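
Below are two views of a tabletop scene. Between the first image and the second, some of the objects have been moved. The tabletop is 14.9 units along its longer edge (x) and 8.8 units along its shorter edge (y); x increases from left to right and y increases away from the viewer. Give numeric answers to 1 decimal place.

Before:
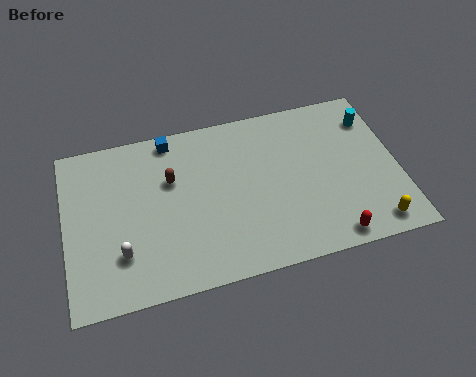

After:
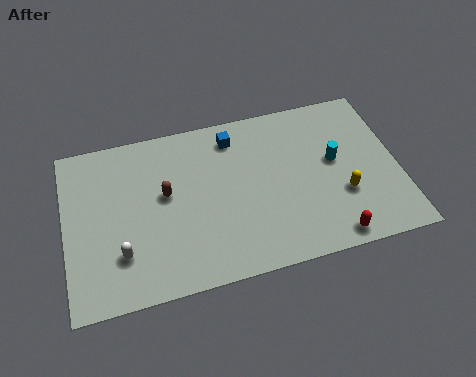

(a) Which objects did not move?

the white capsule and the red capsule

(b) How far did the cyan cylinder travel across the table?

2.7

From (14.0, 6.8) to (12.1, 4.9), the cyan cylinder covered √(1.9² + 1.9²) ≈ 2.7 units.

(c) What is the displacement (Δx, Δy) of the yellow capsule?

(-1.2, 1.9)

The yellow capsule started near (13.5, 1.1) and ended near (12.3, 3.0).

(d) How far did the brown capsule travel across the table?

0.8

From (4.8, 5.7) to (4.5, 5.0), the brown capsule covered √(0.3² + 0.7²) ≈ 0.8 units.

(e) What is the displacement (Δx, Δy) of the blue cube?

(2.8, -0.6)

The blue cube started near (4.9, 7.9) and ended near (7.7, 7.3).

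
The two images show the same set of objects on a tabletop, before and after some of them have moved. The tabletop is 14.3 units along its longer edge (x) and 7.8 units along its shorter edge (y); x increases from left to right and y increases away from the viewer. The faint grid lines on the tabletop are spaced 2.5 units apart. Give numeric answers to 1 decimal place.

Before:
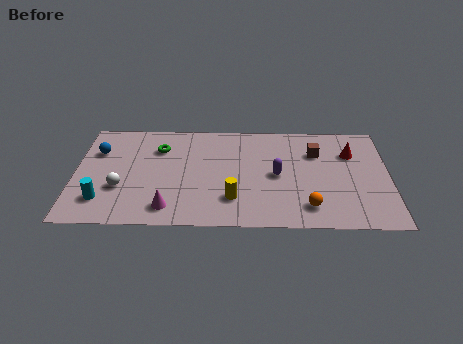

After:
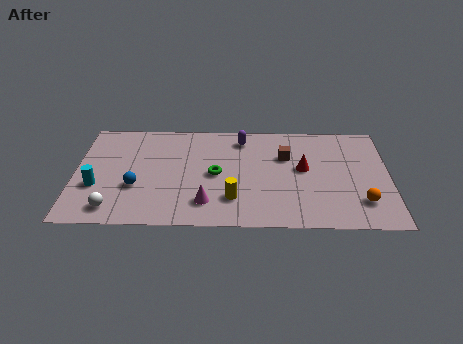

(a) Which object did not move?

the yellow cylinder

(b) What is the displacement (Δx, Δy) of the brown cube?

(-1.4, -0.3)

The brown cube started near (11.0, 5.5) and ended near (9.6, 5.2).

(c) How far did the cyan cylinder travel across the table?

1.0

The cyan cylinder moved from about (1.3, 1.8) to (1.0, 2.8), a distance of √(0.3² + 1.0²) ≈ 1.0.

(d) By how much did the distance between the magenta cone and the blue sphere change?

-1.9

Before: roughly 5.3 units apart; after: 3.4. That's 1.9 units closer together.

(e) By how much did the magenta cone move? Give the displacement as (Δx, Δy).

(1.7, 0.4)

The magenta cone started near (4.3, 1.3) and ended near (6.0, 1.7).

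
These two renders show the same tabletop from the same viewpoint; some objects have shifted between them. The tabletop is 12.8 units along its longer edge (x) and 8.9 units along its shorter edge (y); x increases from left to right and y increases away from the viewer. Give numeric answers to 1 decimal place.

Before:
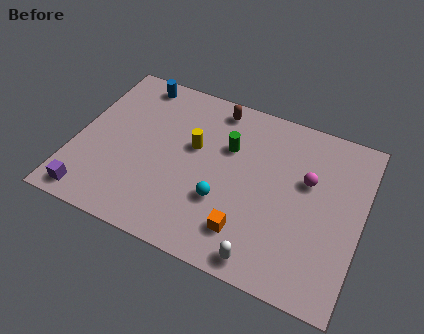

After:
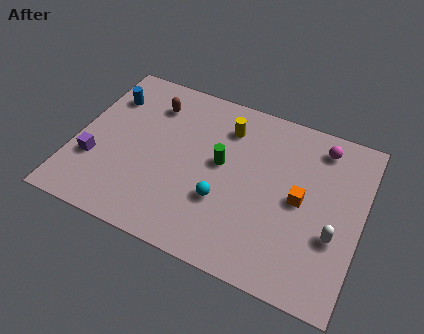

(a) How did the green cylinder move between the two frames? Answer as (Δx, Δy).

(-0.2, -1.0)

The green cylinder was at about (6.7, 5.9) and moved to about (6.5, 4.9).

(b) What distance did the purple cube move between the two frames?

1.9

The purple cube was near (1.1, 1.0) before and (1.0, 2.9) after, so it travelled √(0.1² + 1.9²) ≈ 1.9 units.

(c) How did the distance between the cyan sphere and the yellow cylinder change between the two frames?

+1.1

Before: roughly 2.8 units apart; after: 3.9. That's 1.1 units further apart.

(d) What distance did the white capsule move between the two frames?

3.6

The white capsule was near (8.9, 0.9) before and (11.7, 3.2) after, so it travelled √(2.8² + 2.3²) ≈ 3.6 units.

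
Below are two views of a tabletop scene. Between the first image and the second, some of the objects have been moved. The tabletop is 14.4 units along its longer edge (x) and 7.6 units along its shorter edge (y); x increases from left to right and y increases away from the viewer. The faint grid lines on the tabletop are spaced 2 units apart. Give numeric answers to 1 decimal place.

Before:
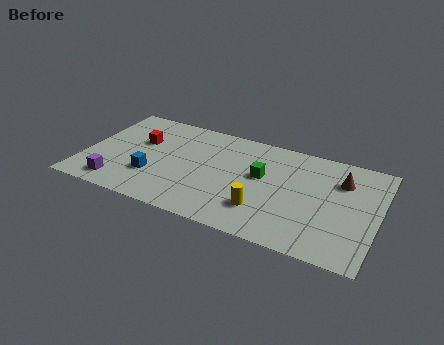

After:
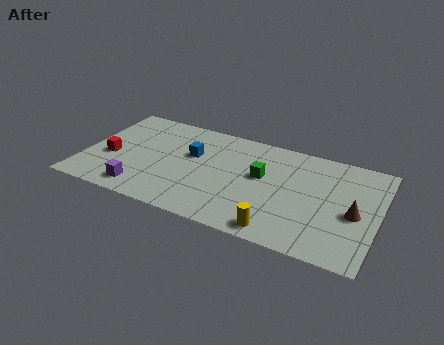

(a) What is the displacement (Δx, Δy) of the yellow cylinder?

(0.9, -1.1)

The yellow cylinder started near (9.0, 2.0) and ended near (9.9, 0.9).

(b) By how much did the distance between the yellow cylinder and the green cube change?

+1.3

Before: roughly 2.4 units apart; after: 3.7. That's 1.3 units further apart.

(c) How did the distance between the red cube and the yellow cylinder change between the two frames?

+1.9

They were about 7.0 units apart before and 8.9 after — 1.9 units further apart.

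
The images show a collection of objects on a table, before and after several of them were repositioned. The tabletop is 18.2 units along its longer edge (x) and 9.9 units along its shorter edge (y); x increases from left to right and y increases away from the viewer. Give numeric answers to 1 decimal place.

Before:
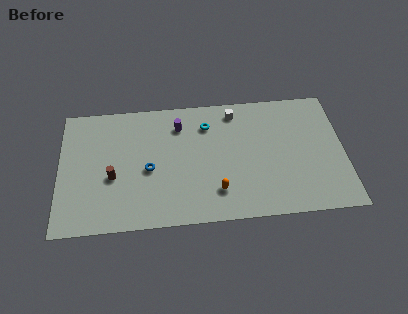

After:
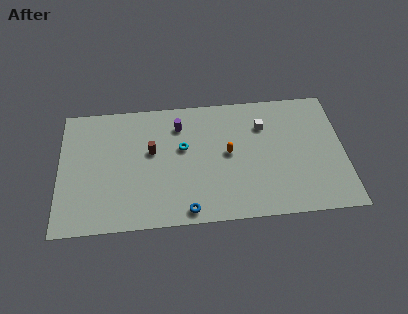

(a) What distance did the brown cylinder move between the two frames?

3.1

From (3.4, 4.0) to (5.9, 5.8), the brown cylinder covered √(2.5² + 1.8²) ≈ 3.1 units.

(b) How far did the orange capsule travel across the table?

3.0

The orange capsule moved from about (10.0, 2.3) to (10.8, 5.2), a distance of √(0.8² + 2.9²) ≈ 3.0.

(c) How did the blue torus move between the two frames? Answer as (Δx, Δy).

(2.4, -3.4)

The blue torus was at about (5.7, 4.4) and moved to about (8.1, 1.0).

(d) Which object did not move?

the purple cylinder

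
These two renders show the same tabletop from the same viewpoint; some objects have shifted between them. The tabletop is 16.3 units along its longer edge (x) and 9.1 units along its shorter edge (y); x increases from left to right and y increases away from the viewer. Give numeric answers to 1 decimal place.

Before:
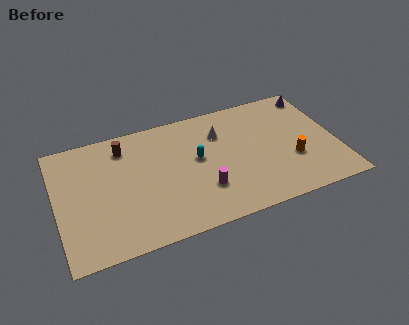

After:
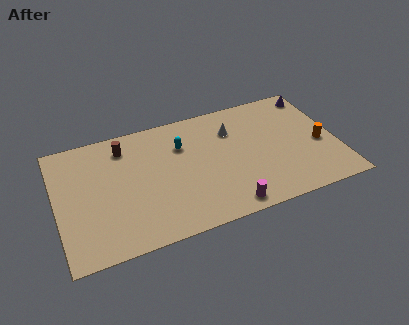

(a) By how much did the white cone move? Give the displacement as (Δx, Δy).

(0.7, 0.0)

The white cone started near (9.7, 6.6) and ended near (10.4, 6.6).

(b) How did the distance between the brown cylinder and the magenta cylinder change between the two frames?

+2.1

They were about 6.3 units apart before and 8.4 after — 2.1 units further apart.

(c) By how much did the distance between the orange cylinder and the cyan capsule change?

+2.6

The distance was about 5.7 in the first image and 8.3 in the second, so they moved 2.6 units further apart.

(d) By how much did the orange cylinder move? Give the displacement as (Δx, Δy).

(1.7, 0.7)

The orange cylinder started near (13.6, 3.2) and ended near (15.3, 3.9).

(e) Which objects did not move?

the brown cylinder and the purple cone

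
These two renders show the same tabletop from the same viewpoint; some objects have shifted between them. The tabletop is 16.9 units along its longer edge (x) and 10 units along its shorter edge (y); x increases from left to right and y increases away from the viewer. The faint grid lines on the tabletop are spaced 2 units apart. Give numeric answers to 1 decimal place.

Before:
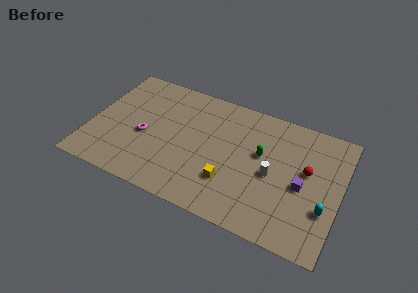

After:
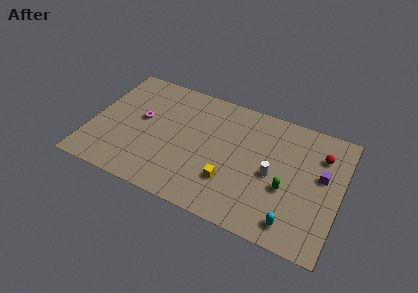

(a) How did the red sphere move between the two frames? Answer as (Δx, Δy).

(0.8, 1.6)

The red sphere was at about (14.6, 5.8) and moved to about (15.4, 7.4).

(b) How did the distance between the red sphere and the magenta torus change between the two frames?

+1.2

The distance was about 11.0 in the first image and 12.2 in the second, so they moved 1.2 units further apart.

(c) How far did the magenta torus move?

1.4

From (3.7, 4.3) to (3.3, 5.6), the magenta torus covered √(0.4² + 1.3²) ≈ 1.4 units.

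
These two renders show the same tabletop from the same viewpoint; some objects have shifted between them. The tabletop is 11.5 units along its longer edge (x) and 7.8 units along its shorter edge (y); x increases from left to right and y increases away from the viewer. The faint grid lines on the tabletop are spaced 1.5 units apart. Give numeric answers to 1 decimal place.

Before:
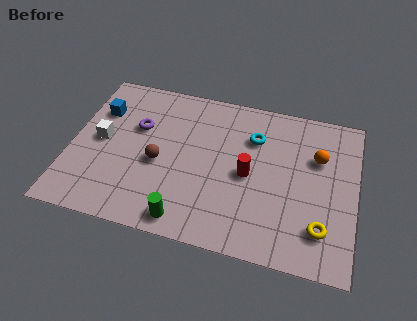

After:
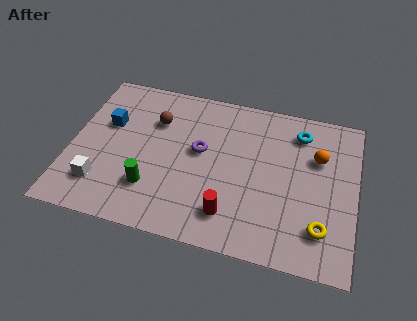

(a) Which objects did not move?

the orange sphere and the yellow torus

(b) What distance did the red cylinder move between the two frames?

2.2

The red cylinder moved from about (7.2, 3.7) to (6.6, 1.6), a distance of √(0.6² + 2.1²) ≈ 2.2.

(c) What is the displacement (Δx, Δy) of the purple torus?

(2.6, -0.6)

The purple torus was at about (2.6, 5.0) and moved to about (5.2, 4.4).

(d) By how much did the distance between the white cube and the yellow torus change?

-0.5

The distance was about 9.3 in the first image and 8.8 in the second, so they moved 0.5 units closer together.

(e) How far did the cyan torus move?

1.9

The cyan torus was near (7.3, 5.6) before and (9.1, 6.3) after, so it travelled √(1.8² + 0.7²) ≈ 1.9 units.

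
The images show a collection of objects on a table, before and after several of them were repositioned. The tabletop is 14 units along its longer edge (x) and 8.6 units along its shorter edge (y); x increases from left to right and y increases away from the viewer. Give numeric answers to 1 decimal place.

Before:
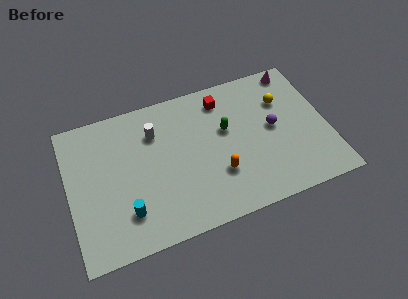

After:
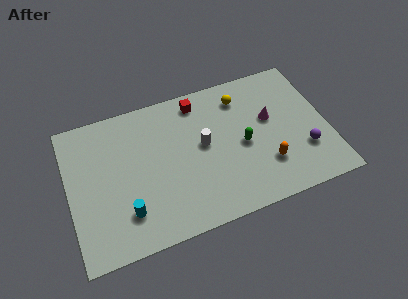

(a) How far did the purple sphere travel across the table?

2.4

From (11.1, 4.5) to (12.6, 2.6), the purple sphere covered √(1.5² + 1.9²) ≈ 2.4 units.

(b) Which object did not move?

the cyan cylinder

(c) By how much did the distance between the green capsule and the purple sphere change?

+0.9

They were about 2.6 units apart before and 3.5 after — 0.9 units further apart.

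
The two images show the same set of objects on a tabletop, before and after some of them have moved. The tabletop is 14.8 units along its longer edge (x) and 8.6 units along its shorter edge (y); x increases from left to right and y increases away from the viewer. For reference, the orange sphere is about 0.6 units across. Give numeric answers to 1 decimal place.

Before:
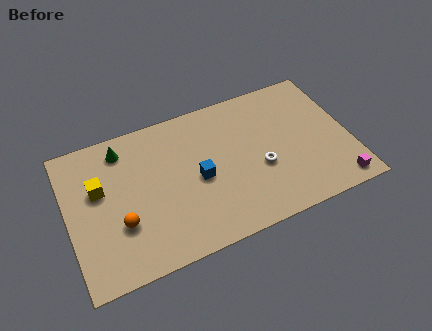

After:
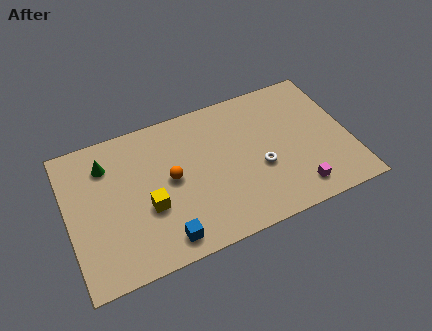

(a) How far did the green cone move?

1.1

From (3.1, 7.2) to (2.2, 6.6), the green cone covered √(0.9² + 0.6²) ≈ 1.1 units.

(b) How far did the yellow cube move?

3.1

From (1.7, 5.3) to (4.1, 3.3), the yellow cube covered √(2.4² + 2.0²) ≈ 3.1 units.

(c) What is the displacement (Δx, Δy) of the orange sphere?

(2.8, 1.6)

The orange sphere started near (2.6, 2.9) and ended near (5.4, 4.5).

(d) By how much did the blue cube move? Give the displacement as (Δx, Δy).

(-2.1, -2.8)

The blue cube was at about (6.8, 4.0) and moved to about (4.7, 1.2).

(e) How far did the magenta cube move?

2.1

The magenta cube moved from about (13.8, 1.0) to (11.7, 1.4), a distance of √(2.1² + 0.4²) ≈ 2.1.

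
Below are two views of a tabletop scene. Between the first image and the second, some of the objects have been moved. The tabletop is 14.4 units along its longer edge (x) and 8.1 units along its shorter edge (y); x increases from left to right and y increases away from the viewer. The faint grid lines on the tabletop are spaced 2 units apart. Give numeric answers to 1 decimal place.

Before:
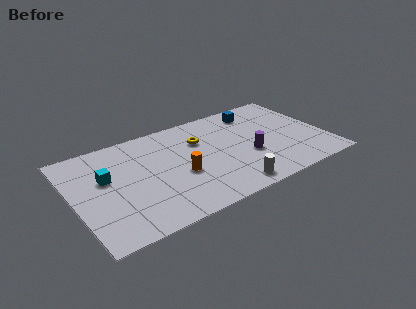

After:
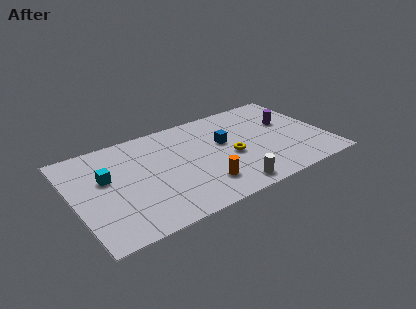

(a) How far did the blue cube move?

2.9

From (10.9, 6.7) to (8.7, 4.8), the blue cube covered √(2.2² + 1.9²) ≈ 2.9 units.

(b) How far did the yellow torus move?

2.6

From (7.4, 5.6) to (8.9, 3.5), the yellow torus covered √(1.5² + 2.1²) ≈ 2.6 units.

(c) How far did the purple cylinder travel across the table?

3.2

The purple cylinder was near (9.9, 3.1) before and (12.5, 5.0) after, so it travelled √(2.6² + 1.9²) ≈ 3.2 units.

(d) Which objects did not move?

the white cylinder and the cyan cube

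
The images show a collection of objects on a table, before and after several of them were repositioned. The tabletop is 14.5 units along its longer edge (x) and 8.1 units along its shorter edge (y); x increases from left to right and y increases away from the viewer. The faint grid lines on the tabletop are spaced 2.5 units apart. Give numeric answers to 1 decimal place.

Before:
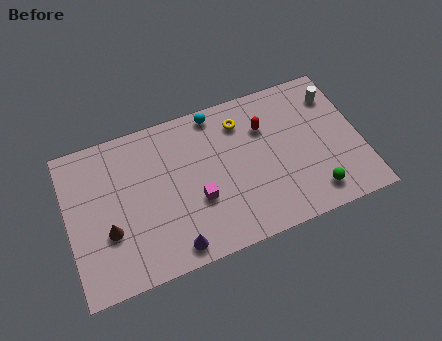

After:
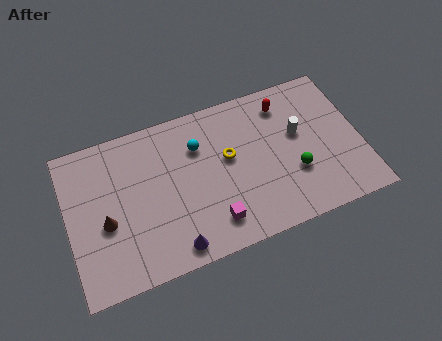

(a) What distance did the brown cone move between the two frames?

0.5

The brown cone was near (1.9, 2.9) before and (1.8, 3.4) after, so it travelled √(0.1² + 0.5²) ≈ 0.5 units.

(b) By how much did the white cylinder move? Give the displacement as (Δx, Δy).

(-2.0, -1.5)

The white cylinder started near (13.5, 6.3) and ended near (11.5, 4.8).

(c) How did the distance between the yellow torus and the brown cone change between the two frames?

-1.4

Before: roughly 7.7 units apart; after: 6.3. That's 1.4 units closer together.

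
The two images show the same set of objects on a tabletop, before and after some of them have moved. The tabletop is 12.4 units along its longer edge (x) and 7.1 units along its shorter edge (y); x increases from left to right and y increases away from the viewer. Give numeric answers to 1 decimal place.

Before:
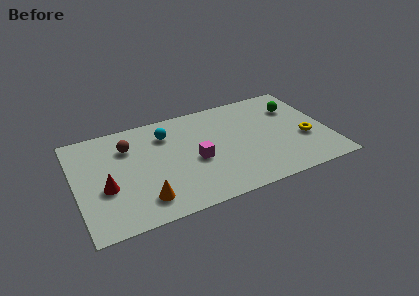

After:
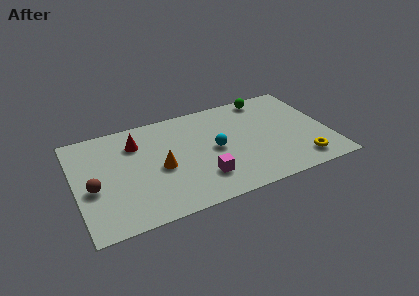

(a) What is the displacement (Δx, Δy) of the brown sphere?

(-1.9, -2.2)

The brown sphere was at about (2.7, 5.2) and moved to about (0.8, 3.0).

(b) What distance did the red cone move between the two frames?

3.0

From (1.4, 2.8) to (3.1, 5.3), the red cone covered √(1.7² + 2.5²) ≈ 3.0 units.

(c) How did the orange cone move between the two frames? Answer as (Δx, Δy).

(1.0, 1.8)

The orange cone was at about (3.1, 1.4) and moved to about (4.1, 3.2).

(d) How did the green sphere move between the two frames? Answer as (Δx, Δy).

(-1.3, 1.2)

The green sphere started near (11.0, 5.1) and ended near (9.7, 6.3).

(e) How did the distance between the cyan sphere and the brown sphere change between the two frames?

+4.1

The distance was about 1.9 in the first image and 6.0 in the second, so they moved 4.1 units further apart.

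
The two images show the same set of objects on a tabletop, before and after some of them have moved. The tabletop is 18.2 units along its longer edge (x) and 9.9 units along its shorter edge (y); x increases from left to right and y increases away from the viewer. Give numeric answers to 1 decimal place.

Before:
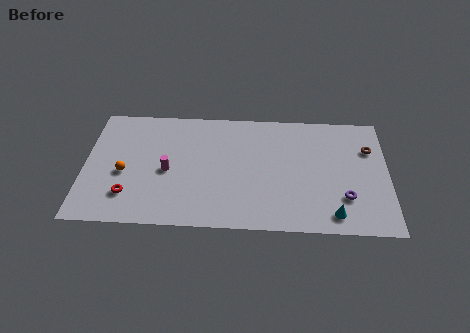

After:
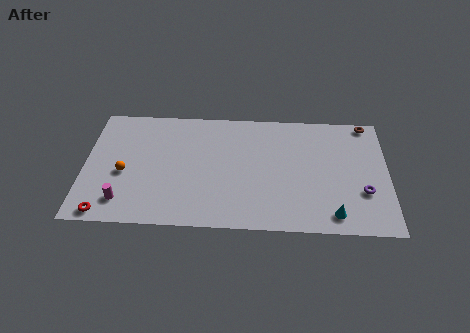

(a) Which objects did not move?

the cyan cone and the orange sphere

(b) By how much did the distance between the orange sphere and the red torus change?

+1.6

Before: roughly 1.8 units apart; after: 3.4. That's 1.6 units further apart.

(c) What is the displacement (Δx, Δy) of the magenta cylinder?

(-2.6, -2.6)

The magenta cylinder started near (5.0, 4.5) and ended near (2.4, 1.9).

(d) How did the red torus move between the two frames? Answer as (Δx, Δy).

(-1.3, -1.5)

The red torus was at about (2.7, 2.4) and moved to about (1.4, 0.9).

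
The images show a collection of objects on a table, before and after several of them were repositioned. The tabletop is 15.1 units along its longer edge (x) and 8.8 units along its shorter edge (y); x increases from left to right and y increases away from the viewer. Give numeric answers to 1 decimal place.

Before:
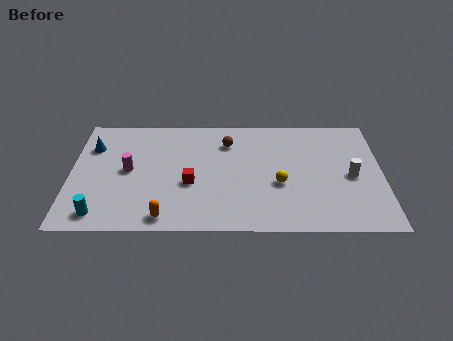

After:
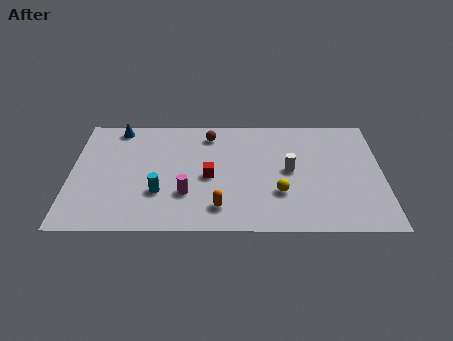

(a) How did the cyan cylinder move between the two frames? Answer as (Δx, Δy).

(2.8, 1.6)

The cyan cylinder started near (1.5, 1.2) and ended near (4.3, 2.8).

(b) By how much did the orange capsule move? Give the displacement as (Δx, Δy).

(2.6, 0.7)

From the two frames, the orange capsule sits at roughly (4.6, 1.0) before and (7.2, 1.7) after.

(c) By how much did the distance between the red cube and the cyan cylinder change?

-2.2

Before: roughly 4.9 units apart; after: 2.7. That's 2.2 units closer together.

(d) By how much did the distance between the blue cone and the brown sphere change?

-2.1

They were about 6.6 units apart before and 4.5 after — 2.1 units closer together.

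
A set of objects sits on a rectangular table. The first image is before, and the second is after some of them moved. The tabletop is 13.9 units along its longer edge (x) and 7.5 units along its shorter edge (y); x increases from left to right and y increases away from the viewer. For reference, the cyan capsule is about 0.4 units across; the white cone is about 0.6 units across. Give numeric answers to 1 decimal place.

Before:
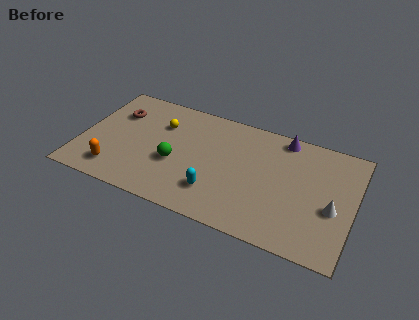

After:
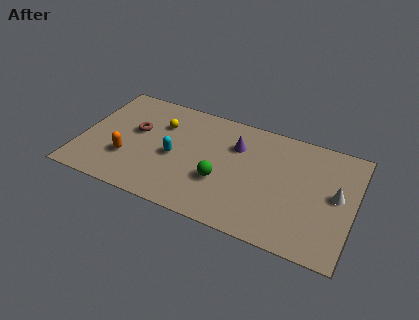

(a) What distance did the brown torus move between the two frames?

1.4

From (1.6, 5.3) to (2.7, 4.4), the brown torus covered √(1.1² + 0.9²) ≈ 1.4 units.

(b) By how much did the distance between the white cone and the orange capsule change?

-0.4

They were about 11.0 units apart before and 10.6 after — 0.4 units closer together.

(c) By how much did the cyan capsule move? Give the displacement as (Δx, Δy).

(-2.3, 1.5)

The cyan capsule started near (7.1, 1.9) and ended near (4.8, 3.4).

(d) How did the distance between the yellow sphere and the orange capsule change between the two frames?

-1.1

The distance was about 4.3 in the first image and 3.2 in the second, so they moved 1.1 units closer together.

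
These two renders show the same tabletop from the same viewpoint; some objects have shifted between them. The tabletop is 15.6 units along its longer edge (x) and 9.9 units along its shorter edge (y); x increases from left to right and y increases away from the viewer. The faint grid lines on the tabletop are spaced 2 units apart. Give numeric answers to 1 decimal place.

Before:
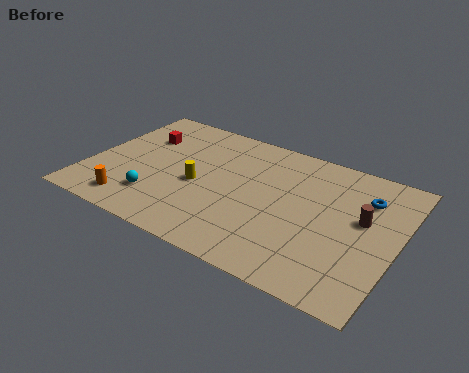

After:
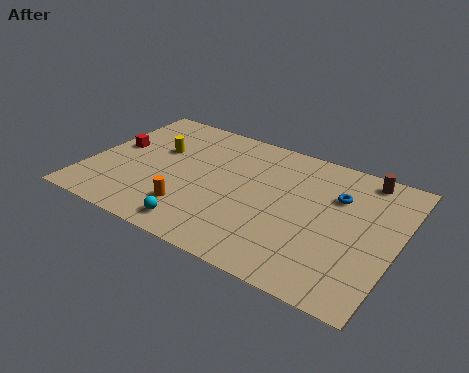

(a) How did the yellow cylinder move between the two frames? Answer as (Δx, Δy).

(-2.4, 1.8)

The yellow cylinder was at about (5.6, 4.4) and moved to about (3.2, 6.2).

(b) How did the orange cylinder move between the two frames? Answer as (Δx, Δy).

(2.9, 0.9)

The orange cylinder was at about (2.7, 1.5) and moved to about (5.6, 2.4).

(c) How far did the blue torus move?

1.4

The blue torus was near (13.7, 7.3) before and (12.4, 6.8) after, so it travelled √(1.3² + 0.5²) ≈ 1.4 units.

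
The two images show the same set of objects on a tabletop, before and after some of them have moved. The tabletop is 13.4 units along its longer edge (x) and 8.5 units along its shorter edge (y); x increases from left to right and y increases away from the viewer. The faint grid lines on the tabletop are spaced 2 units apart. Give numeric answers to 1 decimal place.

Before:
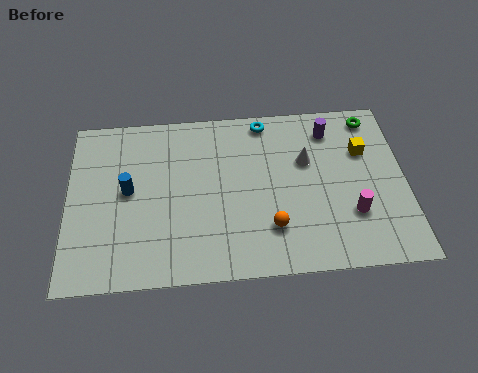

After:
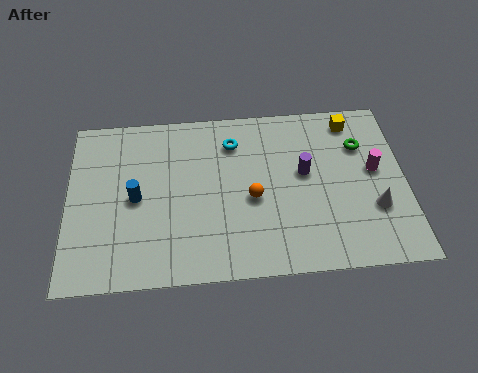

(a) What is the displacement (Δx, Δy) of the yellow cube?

(-0.4, 1.6)

The yellow cube was at about (11.8, 5.7) and moved to about (11.4, 7.3).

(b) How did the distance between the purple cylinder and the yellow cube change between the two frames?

+1.4

The distance was about 1.8 in the first image and 3.2 in the second, so they moved 1.4 units further apart.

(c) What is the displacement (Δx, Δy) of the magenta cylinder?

(1.0, 2.1)

From the two frames, the magenta cylinder sits at roughly (11.2, 2.6) before and (12.2, 4.7) after.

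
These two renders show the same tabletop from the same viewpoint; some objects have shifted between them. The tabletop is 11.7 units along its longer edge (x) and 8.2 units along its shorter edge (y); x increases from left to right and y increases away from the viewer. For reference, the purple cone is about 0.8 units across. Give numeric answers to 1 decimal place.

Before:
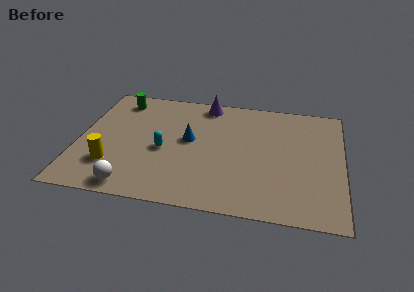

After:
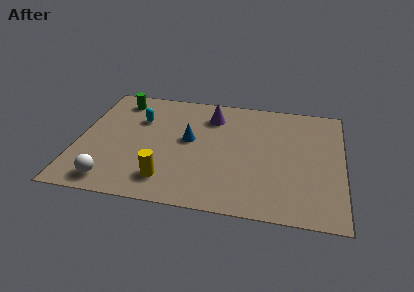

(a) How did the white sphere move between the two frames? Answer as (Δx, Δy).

(-0.9, 0.2)

From the two frames, the white sphere sits at roughly (2.6, 0.9) before and (1.7, 1.1) after.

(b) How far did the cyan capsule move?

2.3

From (3.8, 3.6) to (2.6, 5.6), the cyan capsule covered √(1.2² + 2.0²) ≈ 2.3 units.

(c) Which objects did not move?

the blue cone and the green cylinder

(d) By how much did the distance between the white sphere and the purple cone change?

-0.3

Before: roughly 7.0 units apart; after: 6.7. That's 0.3 units closer together.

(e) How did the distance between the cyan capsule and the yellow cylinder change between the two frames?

+1.7

Before: roughly 2.6 units apart; after: 4.3. That's 1.7 units further apart.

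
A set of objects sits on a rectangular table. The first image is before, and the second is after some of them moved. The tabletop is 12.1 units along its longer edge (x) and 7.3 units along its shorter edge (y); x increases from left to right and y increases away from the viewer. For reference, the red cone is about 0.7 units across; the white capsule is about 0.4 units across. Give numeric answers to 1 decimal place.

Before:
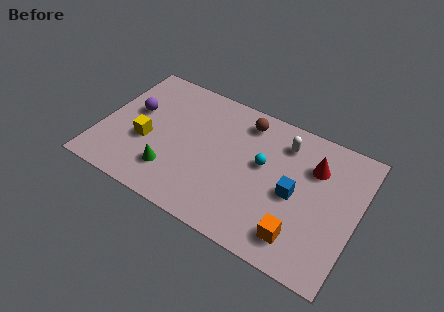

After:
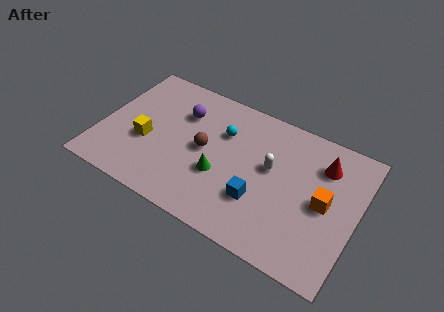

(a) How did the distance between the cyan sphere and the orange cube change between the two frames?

+1.7

They were about 3.5 units apart before and 5.2 after — 1.7 units further apart.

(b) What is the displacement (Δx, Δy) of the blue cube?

(-1.5, -1.1)

The blue cube started near (9.2, 3.4) and ended near (7.7, 2.3).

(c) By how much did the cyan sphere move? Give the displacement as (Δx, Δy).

(-2.0, 0.8)

The cyan sphere was at about (7.6, 4.2) and moved to about (5.6, 5.0).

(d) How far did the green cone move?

2.4

The green cone was near (3.6, 1.8) before and (5.8, 2.7) after, so it travelled √(2.2² + 0.9²) ≈ 2.4 units.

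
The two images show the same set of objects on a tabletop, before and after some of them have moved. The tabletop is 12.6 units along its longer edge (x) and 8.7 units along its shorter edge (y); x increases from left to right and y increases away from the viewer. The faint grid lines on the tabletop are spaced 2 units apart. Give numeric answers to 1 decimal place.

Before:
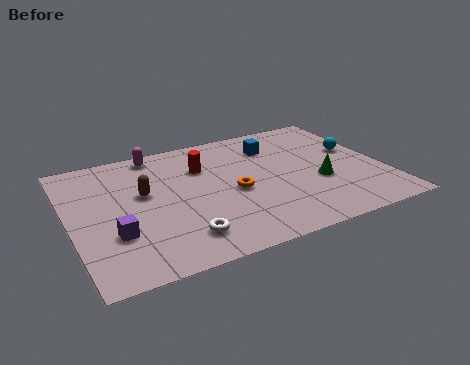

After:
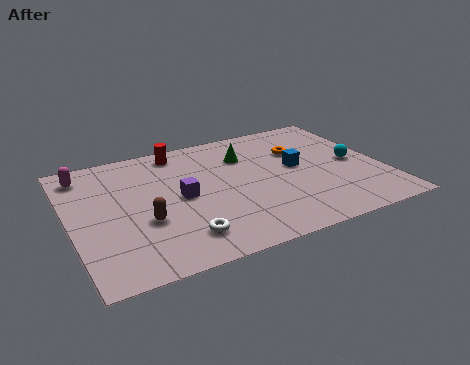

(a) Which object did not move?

the white torus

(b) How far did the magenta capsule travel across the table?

3.0

From (3.8, 7.8) to (0.8, 7.3), the magenta capsule covered √(3.0² + 0.5²) ≈ 3.0 units.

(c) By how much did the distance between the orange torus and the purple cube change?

+0.3

The distance was about 5.0 in the first image and 5.3 in the second, so they moved 0.3 units further apart.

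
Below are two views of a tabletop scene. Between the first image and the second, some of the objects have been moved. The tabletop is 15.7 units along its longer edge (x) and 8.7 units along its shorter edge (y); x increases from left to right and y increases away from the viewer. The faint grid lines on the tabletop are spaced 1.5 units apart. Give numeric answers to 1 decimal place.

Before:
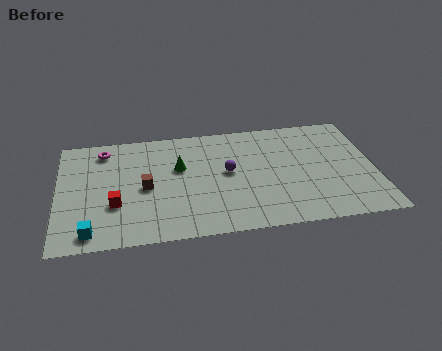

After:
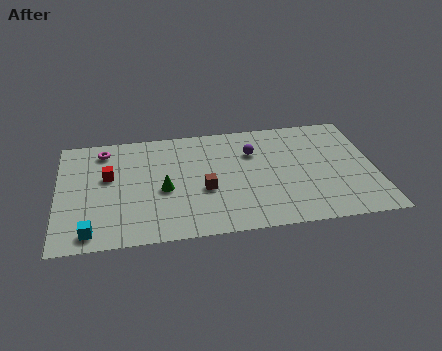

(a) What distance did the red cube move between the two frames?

2.2

From (2.8, 3.0) to (2.5, 5.2), the red cube covered √(0.3² + 2.2²) ≈ 2.2 units.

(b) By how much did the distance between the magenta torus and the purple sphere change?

+0.9

Before: roughly 6.6 units apart; after: 7.5. That's 0.9 units further apart.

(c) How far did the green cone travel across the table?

1.8

The green cone moved from about (6.0, 5.4) to (5.2, 3.8), a distance of √(0.8² + 1.6²) ≈ 1.8.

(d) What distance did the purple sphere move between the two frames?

1.9

The purple sphere was near (8.4, 4.7) before and (9.7, 6.1) after, so it travelled √(1.3² + 1.4²) ≈ 1.9 units.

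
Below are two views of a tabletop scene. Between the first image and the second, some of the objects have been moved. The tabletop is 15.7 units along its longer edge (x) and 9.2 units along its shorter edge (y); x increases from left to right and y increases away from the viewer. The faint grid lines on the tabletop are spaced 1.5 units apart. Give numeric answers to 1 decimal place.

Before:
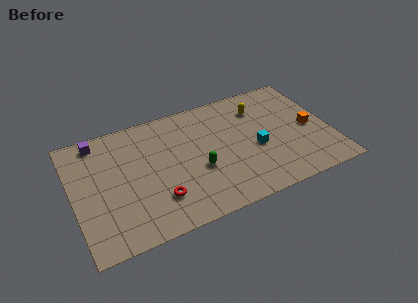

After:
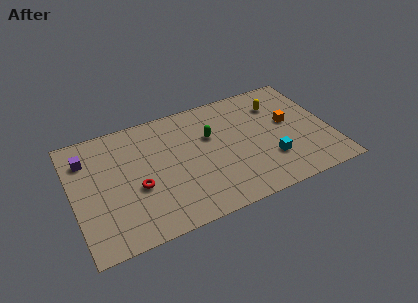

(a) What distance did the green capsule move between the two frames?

2.5

The green capsule moved from about (7.5, 3.6) to (8.5, 5.9), a distance of √(1.0² + 2.3²) ≈ 2.5.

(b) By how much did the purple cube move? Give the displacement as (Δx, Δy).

(-0.8, -1.1)

The purple cube started near (1.8, 8.1) and ended near (1.0, 7.0).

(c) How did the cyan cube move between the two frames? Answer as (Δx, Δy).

(0.7, -1.2)

From the two frames, the cyan cube sits at roughly (11.1, 3.9) before and (11.8, 2.7) after.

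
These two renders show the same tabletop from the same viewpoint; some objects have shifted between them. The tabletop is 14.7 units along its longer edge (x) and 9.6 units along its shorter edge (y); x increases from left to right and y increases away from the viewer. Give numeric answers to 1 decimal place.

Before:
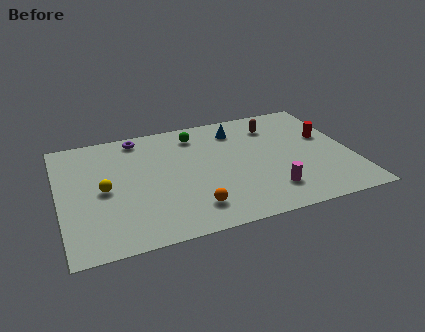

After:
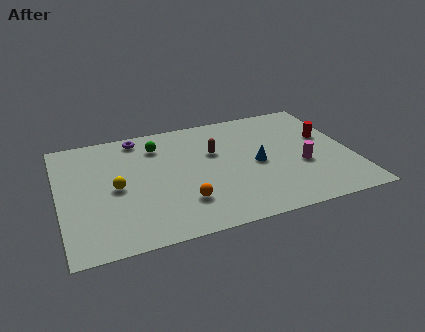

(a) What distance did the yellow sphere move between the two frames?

0.6

The yellow sphere was near (2.2, 4.6) before and (2.8, 4.6) after, so it travelled √(0.6² + 0.0²) ≈ 0.6 units.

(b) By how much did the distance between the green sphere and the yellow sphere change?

-2.2

Before: roughly 5.9 units apart; after: 3.7. That's 2.2 units closer together.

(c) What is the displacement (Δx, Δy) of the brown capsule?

(-3.2, -1.4)

The brown capsule was at about (11.1, 7.5) and moved to about (7.9, 6.1).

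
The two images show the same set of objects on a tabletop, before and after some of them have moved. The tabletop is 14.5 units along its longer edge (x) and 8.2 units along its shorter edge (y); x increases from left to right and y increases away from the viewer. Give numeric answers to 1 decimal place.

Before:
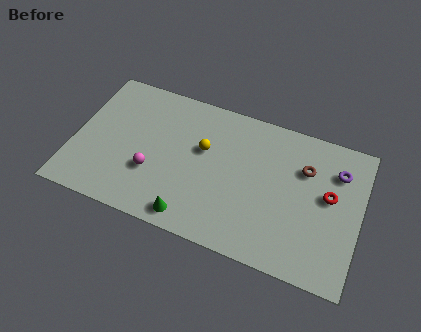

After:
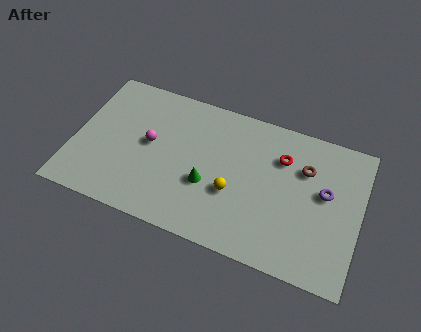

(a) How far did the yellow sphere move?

2.5

From (6.5, 5.0) to (8.2, 3.1), the yellow sphere covered √(1.7² + 1.9²) ≈ 2.5 units.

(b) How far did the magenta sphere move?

1.6

From (4.1, 2.8) to (3.8, 4.4), the magenta sphere covered √(0.3² + 1.6²) ≈ 1.6 units.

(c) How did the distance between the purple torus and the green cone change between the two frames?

-2.6

They were about 8.6 units apart before and 6.0 after — 2.6 units closer together.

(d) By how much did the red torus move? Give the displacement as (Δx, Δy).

(-2.5, 1.3)

From the two frames, the red torus sits at roughly (12.9, 4.6) before and (10.4, 5.9) after.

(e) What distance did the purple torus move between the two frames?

1.5

From (13.2, 6.1) to (12.7, 4.7), the purple torus covered √(0.5² + 1.4²) ≈ 1.5 units.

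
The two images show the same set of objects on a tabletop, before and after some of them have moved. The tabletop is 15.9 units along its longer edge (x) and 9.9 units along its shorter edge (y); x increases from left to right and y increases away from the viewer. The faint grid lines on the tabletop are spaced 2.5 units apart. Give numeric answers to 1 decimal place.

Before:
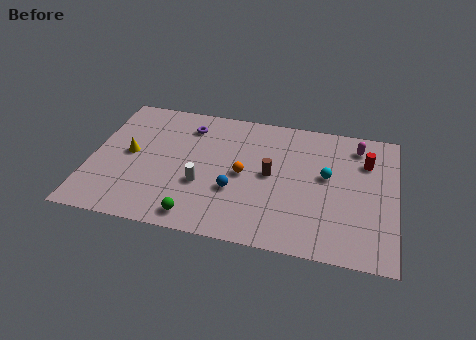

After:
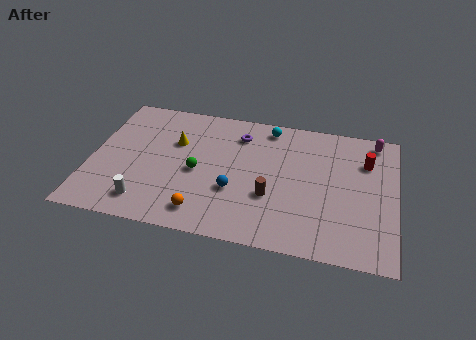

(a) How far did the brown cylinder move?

1.6

From (9.4, 5.1) to (9.5, 3.5), the brown cylinder covered √(0.1² + 1.6²) ≈ 1.6 units.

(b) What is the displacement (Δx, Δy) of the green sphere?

(-0.2, 3.3)

From the two frames, the green sphere sits at roughly (5.8, 1.2) before and (5.6, 4.5) after.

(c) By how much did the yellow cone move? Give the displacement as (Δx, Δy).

(2.3, 1.4)

The yellow cone was at about (2.0, 5.1) and moved to about (4.3, 6.5).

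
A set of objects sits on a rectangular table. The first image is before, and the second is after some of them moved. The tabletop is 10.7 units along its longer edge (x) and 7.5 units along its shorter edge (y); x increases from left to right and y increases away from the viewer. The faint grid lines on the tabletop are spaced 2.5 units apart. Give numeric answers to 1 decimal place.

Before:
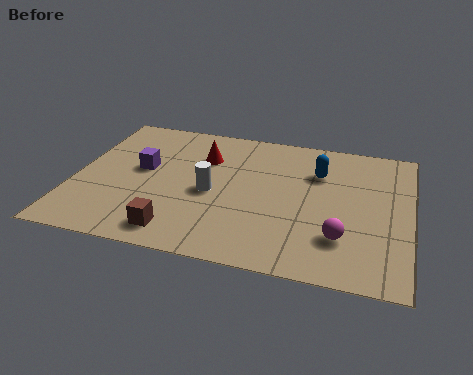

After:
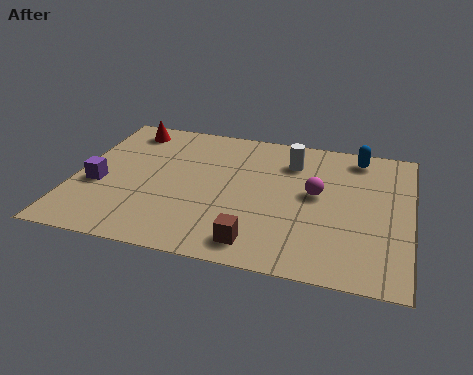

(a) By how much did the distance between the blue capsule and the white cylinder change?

-1.6

They were about 3.8 units apart before and 2.2 after — 1.6 units closer together.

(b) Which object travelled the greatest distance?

the white cylinder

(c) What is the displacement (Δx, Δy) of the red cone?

(-2.6, 1.1)

The red cone was at about (4.0, 5.3) and moved to about (1.4, 6.4).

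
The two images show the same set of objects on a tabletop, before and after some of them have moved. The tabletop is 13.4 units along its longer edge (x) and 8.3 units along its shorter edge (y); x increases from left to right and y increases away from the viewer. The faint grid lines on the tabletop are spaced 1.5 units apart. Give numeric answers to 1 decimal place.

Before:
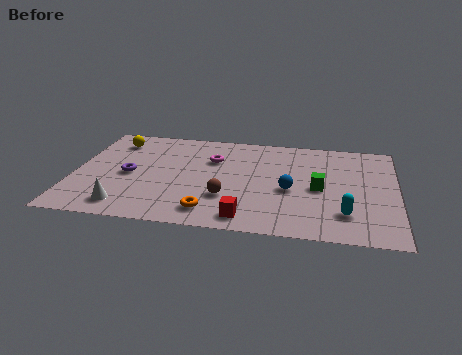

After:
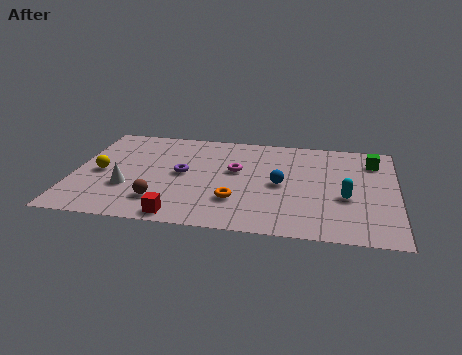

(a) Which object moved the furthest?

the green cube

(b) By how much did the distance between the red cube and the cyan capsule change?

+3.1

They were about 4.1 units apart before and 7.2 after — 3.1 units further apart.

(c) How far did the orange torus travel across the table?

1.4

The orange torus was near (5.8, 1.4) before and (6.8, 2.4) after, so it travelled √(1.0² + 1.0²) ≈ 1.4 units.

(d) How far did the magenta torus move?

1.3

The magenta torus was near (5.7, 5.7) before and (6.7, 4.9) after, so it travelled √(1.0² + 0.8²) ≈ 1.3 units.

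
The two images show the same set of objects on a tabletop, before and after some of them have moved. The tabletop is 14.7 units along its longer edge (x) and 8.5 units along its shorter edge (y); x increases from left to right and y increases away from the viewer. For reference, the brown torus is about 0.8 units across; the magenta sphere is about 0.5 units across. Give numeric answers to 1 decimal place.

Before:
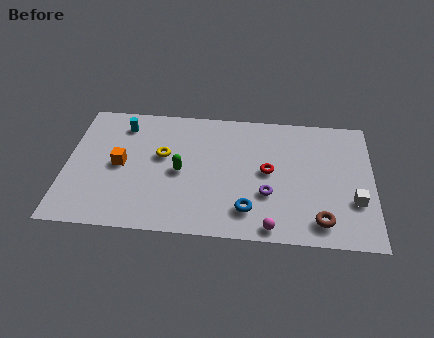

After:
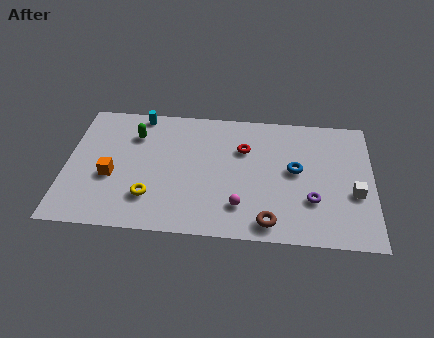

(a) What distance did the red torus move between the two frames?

1.8

The red torus was near (9.7, 4.4) before and (8.5, 5.8) after, so it travelled √(1.2² + 1.4²) ≈ 1.8 units.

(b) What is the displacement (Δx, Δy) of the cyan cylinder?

(0.8, 0.8)

The cyan cylinder started near (2.6, 6.9) and ended near (3.4, 7.7).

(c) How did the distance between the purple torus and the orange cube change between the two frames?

+2.4

The distance was about 7.2 in the first image and 9.6 in the second, so they moved 2.4 units further apart.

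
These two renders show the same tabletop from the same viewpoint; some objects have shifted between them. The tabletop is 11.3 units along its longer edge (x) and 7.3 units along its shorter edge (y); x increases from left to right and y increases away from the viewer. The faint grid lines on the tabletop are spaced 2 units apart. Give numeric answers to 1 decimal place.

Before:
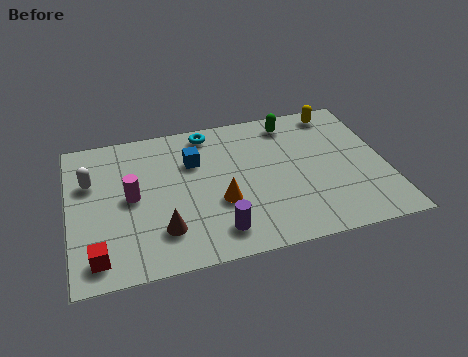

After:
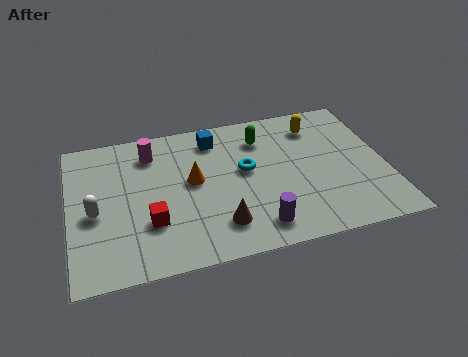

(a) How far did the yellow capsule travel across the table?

1.0

The yellow capsule moved from about (9.8, 6.4) to (9.0, 5.8), a distance of √(0.8² + 0.6²) ≈ 1.0.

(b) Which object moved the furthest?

the cyan torus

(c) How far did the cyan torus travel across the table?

2.6

The cyan torus moved from about (5.1, 6.4) to (6.3, 4.1), a distance of √(1.2² + 2.3²) ≈ 2.6.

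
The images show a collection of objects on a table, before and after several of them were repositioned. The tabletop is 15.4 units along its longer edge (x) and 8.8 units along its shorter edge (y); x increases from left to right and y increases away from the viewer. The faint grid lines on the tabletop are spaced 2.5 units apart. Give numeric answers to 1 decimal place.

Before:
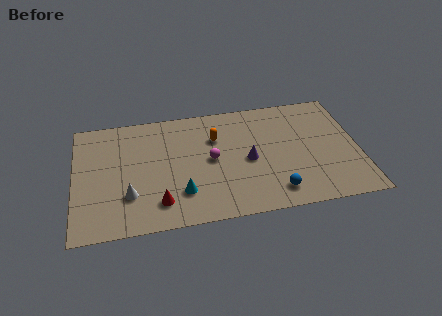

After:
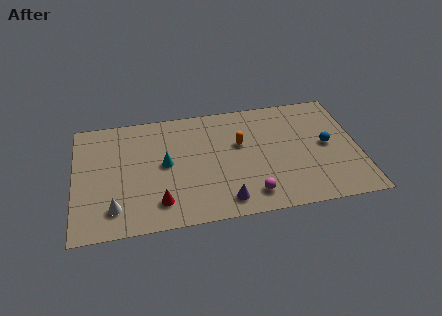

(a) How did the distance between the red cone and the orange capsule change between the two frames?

+0.4

They were about 5.4 units apart before and 5.8 after — 0.4 units further apart.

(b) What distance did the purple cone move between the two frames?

3.1

The purple cone moved from about (9.4, 4.1) to (8.0, 1.3), a distance of √(1.4² + 2.8²) ≈ 3.1.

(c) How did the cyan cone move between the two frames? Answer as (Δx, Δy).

(-0.8, 2.3)

From the two frames, the cyan cone sits at roughly (5.7, 2.3) before and (4.9, 4.6) after.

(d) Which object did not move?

the red cone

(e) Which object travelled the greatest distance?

the blue sphere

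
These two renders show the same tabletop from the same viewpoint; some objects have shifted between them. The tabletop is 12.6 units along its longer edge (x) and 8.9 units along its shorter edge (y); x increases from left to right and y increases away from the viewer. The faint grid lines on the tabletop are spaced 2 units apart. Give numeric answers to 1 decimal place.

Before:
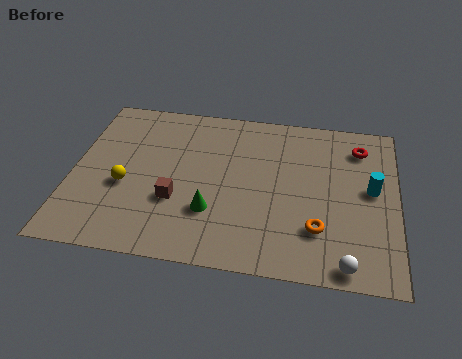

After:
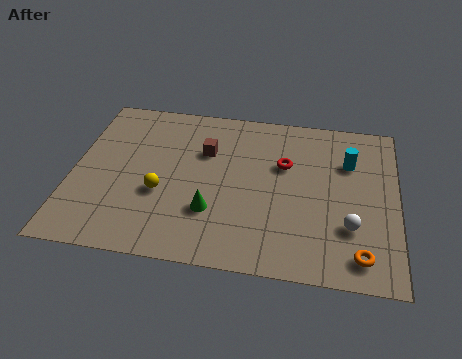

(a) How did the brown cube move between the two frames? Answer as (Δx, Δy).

(1.0, 2.9)

The brown cube started near (4.1, 3.1) and ended near (5.1, 6.0).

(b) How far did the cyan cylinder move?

1.7

The cyan cylinder was near (11.6, 4.8) before and (10.7, 6.2) after, so it travelled √(0.9² + 1.4²) ≈ 1.7 units.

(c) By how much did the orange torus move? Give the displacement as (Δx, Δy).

(1.6, -1.1)

The orange torus was at about (9.6, 2.4) and moved to about (11.2, 1.3).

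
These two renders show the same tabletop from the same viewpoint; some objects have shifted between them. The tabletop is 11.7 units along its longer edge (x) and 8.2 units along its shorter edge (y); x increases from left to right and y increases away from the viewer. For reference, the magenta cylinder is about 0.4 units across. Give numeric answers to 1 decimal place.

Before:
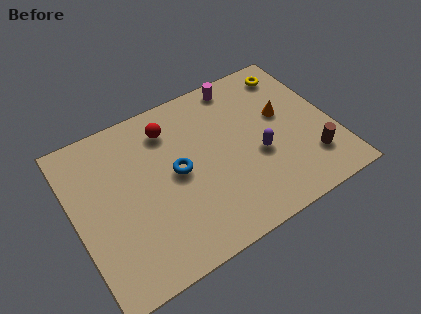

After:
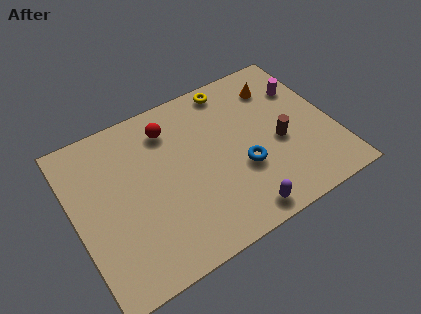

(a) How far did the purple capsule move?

2.7

From (8.2, 3.3) to (6.9, 0.9), the purple capsule covered √(1.3² + 2.4²) ≈ 2.7 units.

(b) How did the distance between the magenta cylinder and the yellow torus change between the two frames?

+1.0

Before: roughly 2.4 units apart; after: 3.4. That's 1.0 units further apart.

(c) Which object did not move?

the red sphere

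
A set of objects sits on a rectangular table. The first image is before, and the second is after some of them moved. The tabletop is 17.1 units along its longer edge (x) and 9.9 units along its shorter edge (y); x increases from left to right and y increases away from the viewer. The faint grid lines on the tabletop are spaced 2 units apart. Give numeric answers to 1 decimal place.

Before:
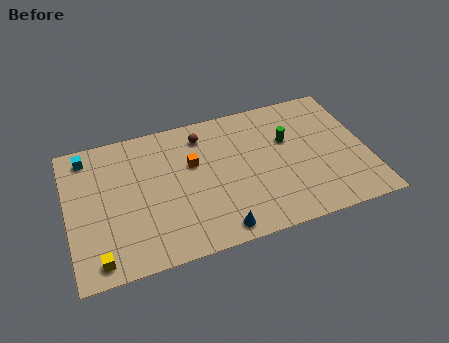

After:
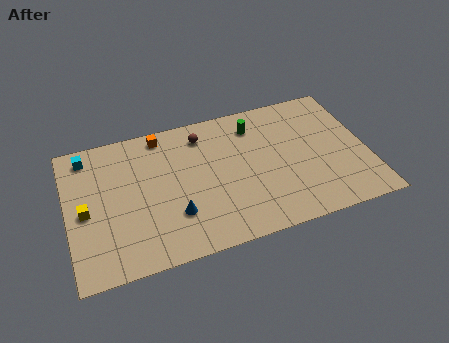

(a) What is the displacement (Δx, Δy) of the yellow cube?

(-0.5, 3.4)

The yellow cube started near (1.5, 1.2) and ended near (1.0, 4.6).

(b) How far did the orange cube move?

3.1

From (7.2, 6.2) to (5.6, 8.8), the orange cube covered √(1.6² + 2.6²) ≈ 3.1 units.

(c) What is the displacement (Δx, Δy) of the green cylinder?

(-1.8, 1.6)

The green cylinder started near (12.7, 6.3) and ended near (10.9, 7.9).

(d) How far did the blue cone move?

2.9

The blue cone was near (8.2, 1.1) before and (5.9, 2.9) after, so it travelled √(2.3² + 1.8²) ≈ 2.9 units.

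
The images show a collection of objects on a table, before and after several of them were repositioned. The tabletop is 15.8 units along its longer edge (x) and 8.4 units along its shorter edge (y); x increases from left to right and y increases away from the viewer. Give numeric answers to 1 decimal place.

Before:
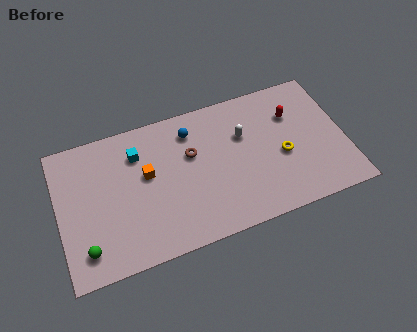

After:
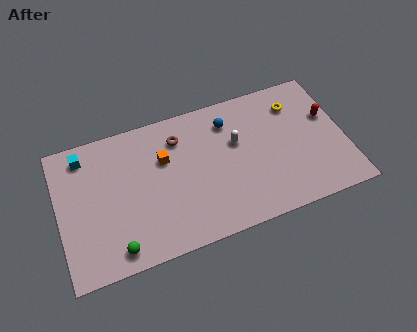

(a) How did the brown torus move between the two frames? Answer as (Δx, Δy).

(-0.6, 1.2)

The brown torus started near (7.4, 5.3) and ended near (6.8, 6.5).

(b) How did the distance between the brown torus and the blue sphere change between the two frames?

+1.4

Before: roughly 1.4 units apart; after: 2.8. That's 1.4 units further apart.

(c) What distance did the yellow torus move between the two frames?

3.1

From (12.3, 3.6) to (13.3, 6.5), the yellow torus covered √(1.0² + 2.9²) ≈ 3.1 units.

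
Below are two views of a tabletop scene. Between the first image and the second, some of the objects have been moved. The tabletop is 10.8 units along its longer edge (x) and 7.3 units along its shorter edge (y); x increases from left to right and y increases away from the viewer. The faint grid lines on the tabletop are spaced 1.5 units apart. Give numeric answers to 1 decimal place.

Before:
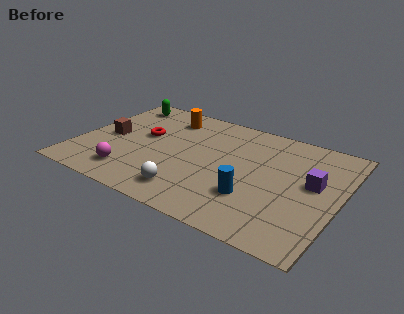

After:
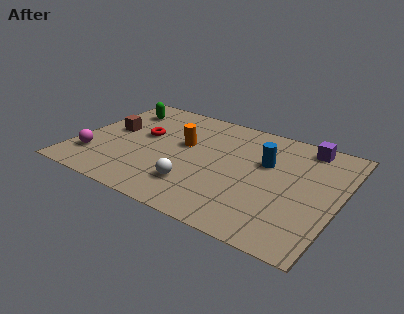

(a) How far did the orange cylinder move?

1.9

From (3.3, 5.9) to (4.3, 4.3), the orange cylinder covered √(1.0² + 1.6²) ≈ 1.9 units.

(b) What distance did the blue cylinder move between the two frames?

2.4

From (7.5, 2.2) to (7.7, 4.6), the blue cylinder covered √(0.2² + 2.4²) ≈ 2.4 units.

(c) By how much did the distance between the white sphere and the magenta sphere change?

+1.8

They were about 2.5 units apart before and 4.3 after — 1.8 units further apart.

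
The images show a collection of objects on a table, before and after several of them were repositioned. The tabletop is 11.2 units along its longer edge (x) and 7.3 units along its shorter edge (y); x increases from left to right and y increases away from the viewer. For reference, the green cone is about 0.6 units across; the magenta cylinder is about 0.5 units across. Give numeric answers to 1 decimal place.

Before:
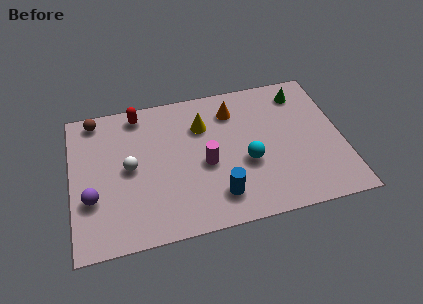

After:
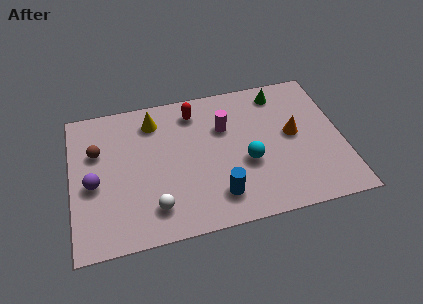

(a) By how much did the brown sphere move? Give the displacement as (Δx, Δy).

(0.0, -1.7)

The brown sphere started near (1.1, 6.5) and ended near (1.1, 4.8).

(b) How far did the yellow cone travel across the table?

2.1

The yellow cone moved from about (5.5, 5.2) to (3.5, 5.9), a distance of √(2.0² + 0.7²) ≈ 2.1.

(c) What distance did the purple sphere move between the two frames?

0.7

The purple sphere was near (0.8, 2.5) before and (0.9, 3.2) after, so it travelled √(0.1² + 0.7²) ≈ 0.7 units.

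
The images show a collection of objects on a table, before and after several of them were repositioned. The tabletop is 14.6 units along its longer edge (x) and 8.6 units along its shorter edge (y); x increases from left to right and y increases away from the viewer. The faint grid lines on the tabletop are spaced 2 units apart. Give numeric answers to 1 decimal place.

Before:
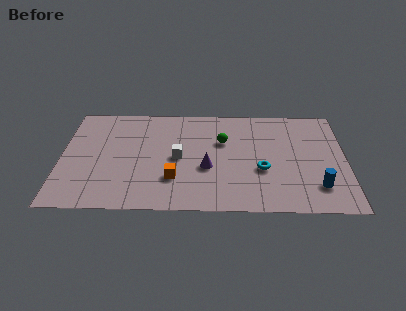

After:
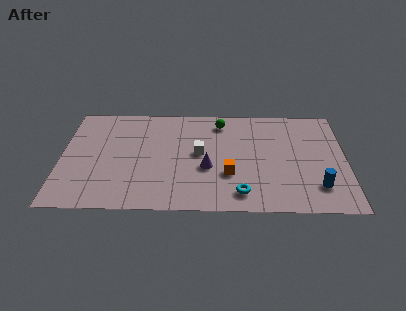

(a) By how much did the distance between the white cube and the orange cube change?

+0.6

Before: roughly 1.7 units apart; after: 2.3. That's 0.6 units further apart.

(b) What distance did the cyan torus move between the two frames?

2.2

The cyan torus moved from about (10.3, 3.3) to (9.2, 1.4), a distance of √(1.1² + 1.9²) ≈ 2.2.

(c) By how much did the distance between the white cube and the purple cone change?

-0.4

They were about 1.7 units apart before and 1.3 after — 0.4 units closer together.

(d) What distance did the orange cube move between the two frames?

2.8

The orange cube moved from about (5.8, 2.5) to (8.6, 2.9), a distance of √(2.8² + 0.4²) ≈ 2.8.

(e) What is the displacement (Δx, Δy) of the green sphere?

(-0.1, 1.6)

From the two frames, the green sphere sits at roughly (8.3, 5.6) before and (8.2, 7.2) after.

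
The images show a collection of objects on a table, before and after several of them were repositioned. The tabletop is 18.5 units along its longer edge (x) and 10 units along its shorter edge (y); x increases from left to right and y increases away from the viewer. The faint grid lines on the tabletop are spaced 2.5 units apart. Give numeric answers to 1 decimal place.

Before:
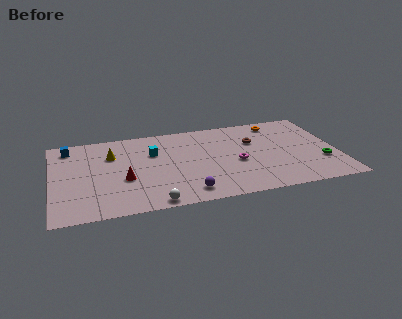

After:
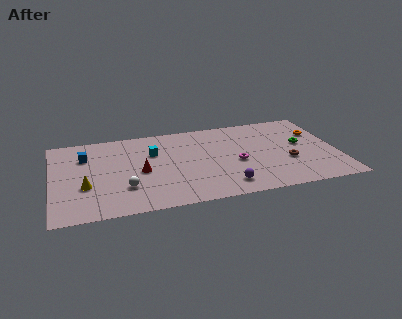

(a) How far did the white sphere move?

2.7

From (6.3, 0.8) to (4.6, 2.9), the white sphere covered √(1.7² + 2.1²) ≈ 2.7 units.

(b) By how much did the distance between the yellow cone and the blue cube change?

+0.5

The distance was about 3.1 in the first image and 3.6 in the second, so they moved 0.5 units further apart.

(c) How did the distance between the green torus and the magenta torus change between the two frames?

-1.0

Before: roughly 5.6 units apart; after: 4.6. That's 1.0 units closer together.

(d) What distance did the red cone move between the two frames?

1.3

The red cone moved from about (4.6, 3.9) to (5.7, 4.6), a distance of √(1.1² + 0.7²) ≈ 1.3.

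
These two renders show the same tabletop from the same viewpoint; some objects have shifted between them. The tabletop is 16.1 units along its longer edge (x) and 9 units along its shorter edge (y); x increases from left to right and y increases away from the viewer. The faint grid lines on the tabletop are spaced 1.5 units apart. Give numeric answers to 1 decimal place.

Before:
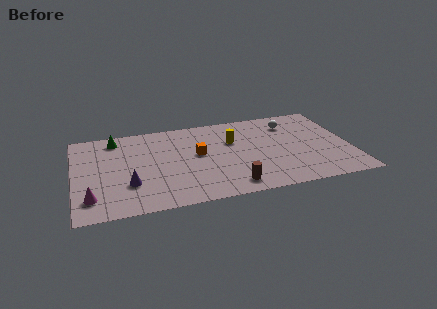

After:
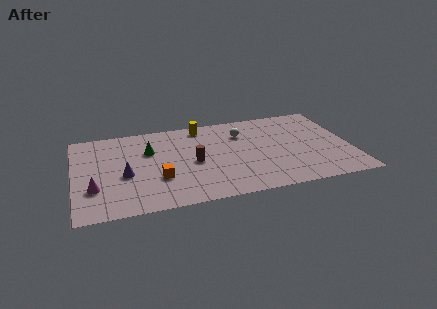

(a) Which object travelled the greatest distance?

the brown cylinder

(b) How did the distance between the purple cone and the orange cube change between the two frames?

-2.6

The distance was about 4.7 in the first image and 2.1 in the second, so they moved 2.6 units closer together.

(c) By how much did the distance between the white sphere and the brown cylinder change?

-3.1

They were about 6.9 units apart before and 3.8 after — 3.1 units closer together.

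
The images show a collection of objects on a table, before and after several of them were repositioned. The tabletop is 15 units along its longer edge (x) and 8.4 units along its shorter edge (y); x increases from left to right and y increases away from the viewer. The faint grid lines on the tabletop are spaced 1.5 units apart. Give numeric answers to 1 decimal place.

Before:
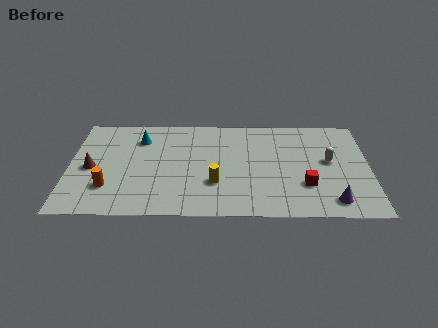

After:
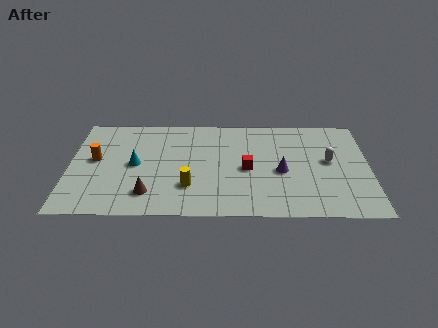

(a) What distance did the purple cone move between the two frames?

3.5

From (13.1, 1.3) to (10.6, 3.7), the purple cone covered √(2.5² + 2.4²) ≈ 3.5 units.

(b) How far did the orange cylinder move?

2.4

The orange cylinder moved from about (2.0, 2.3) to (1.3, 4.6), a distance of √(0.7² + 2.3²) ≈ 2.4.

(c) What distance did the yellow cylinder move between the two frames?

1.3

The yellow cylinder moved from about (7.3, 2.7) to (6.0, 2.4), a distance of √(1.3² + 0.3²) ≈ 1.3.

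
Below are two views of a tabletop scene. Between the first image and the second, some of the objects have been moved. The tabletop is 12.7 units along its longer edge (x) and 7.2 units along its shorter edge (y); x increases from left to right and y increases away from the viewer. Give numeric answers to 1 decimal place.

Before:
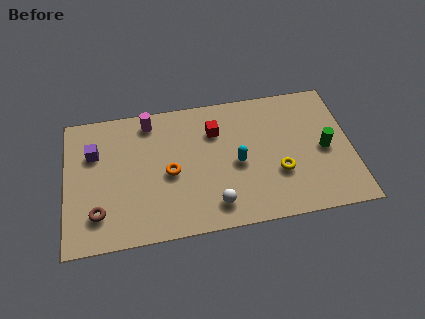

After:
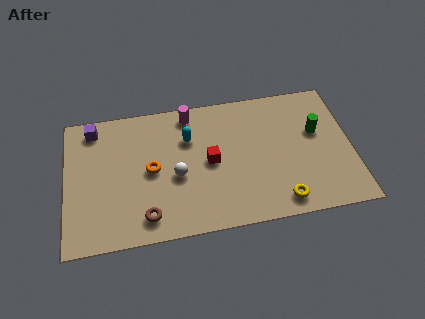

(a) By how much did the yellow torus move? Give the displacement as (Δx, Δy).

(0.0, -1.5)

The yellow torus started near (9.4, 2.5) and ended near (9.4, 1.0).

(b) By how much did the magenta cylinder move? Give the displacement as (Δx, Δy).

(1.8, 0.1)

The magenta cylinder started near (3.8, 6.2) and ended near (5.6, 6.3).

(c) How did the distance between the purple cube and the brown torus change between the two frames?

+2.3

The distance was about 3.2 in the first image and 5.5 in the second, so they moved 2.3 units further apart.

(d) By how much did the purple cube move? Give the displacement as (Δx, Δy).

(0.0, 1.3)

The purple cube was at about (1.3, 4.9) and moved to about (1.3, 6.2).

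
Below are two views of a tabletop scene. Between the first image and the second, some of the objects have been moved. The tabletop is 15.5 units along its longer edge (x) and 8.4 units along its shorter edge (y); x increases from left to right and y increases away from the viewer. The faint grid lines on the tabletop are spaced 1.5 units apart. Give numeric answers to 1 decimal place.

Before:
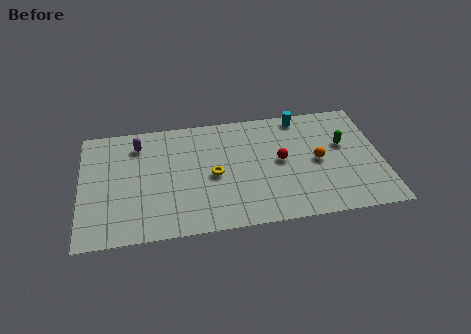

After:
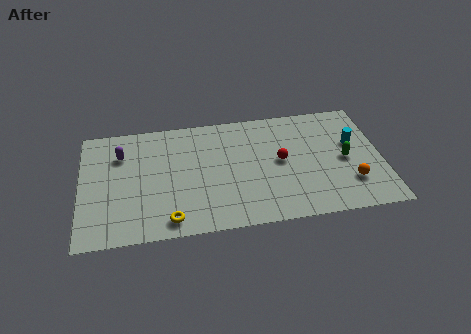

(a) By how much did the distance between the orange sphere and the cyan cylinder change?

-0.7

Before: roughly 3.5 units apart; after: 2.8. That's 0.7 units closer together.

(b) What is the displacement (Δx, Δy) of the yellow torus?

(-2.3, -2.8)

The yellow torus started near (6.8, 3.9) and ended near (4.5, 1.1).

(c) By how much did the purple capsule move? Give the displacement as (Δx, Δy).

(-0.9, -0.6)

The purple capsule started near (3.0, 6.7) and ended near (2.1, 6.1).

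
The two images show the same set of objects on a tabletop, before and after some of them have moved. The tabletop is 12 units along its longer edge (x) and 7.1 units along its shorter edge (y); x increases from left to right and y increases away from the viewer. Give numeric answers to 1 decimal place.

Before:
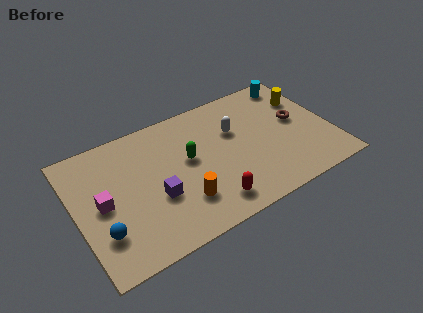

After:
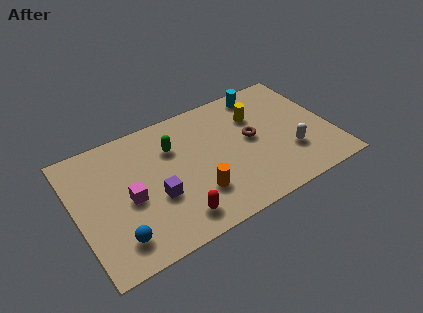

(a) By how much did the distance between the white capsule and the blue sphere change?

+1.2

The distance was about 7.1 in the first image and 8.3 in the second, so they moved 1.2 units further apart.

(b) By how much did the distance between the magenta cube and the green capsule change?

-1.2

Before: roughly 4.1 units apart; after: 2.9. That's 1.2 units closer together.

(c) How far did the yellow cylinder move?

2.4

The yellow cylinder was near (11.1, 5.0) before and (8.7, 5.0) after, so it travelled √(2.4² + 0.0²) ≈ 2.4 units.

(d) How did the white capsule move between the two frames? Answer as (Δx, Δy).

(2.3, -2.4)

The white capsule started near (7.6, 4.6) and ended near (9.9, 2.2).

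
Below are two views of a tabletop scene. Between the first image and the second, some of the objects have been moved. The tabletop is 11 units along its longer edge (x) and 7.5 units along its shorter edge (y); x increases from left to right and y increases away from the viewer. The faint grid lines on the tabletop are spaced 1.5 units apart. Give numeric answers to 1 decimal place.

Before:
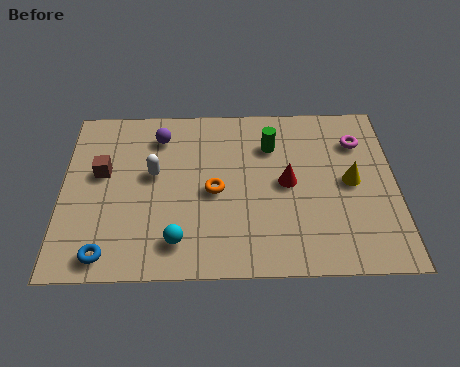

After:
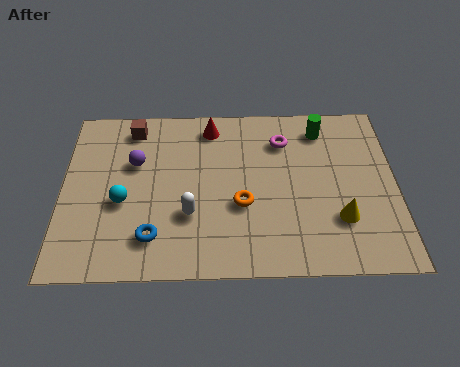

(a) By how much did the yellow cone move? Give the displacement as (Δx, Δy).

(-0.4, -1.6)

From the two frames, the yellow cone sits at roughly (9.5, 3.8) before and (9.1, 2.2) after.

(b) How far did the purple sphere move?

1.4

The purple sphere was near (3.2, 6.0) before and (2.4, 4.8) after, so it travelled √(0.8² + 1.2²) ≈ 1.4 units.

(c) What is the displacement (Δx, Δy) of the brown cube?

(1.0, 2.0)

From the two frames, the brown cube sits at roughly (1.3, 4.4) before and (2.3, 6.4) after.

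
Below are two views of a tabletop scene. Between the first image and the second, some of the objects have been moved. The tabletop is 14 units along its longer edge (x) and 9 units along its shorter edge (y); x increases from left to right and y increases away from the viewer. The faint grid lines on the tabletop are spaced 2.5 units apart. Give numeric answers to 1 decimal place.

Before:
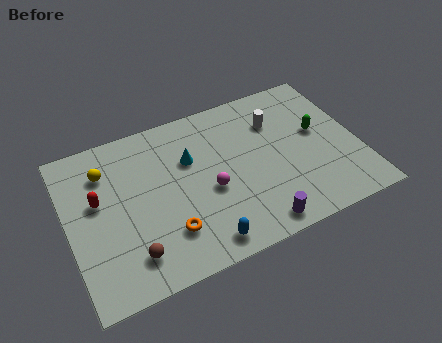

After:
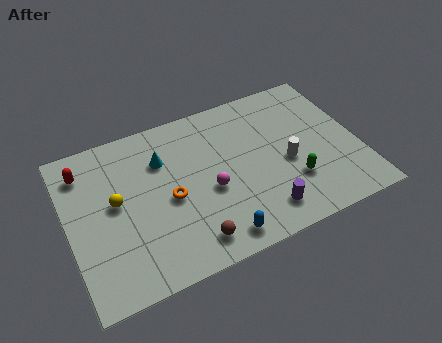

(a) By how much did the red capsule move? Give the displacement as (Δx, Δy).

(-0.5, 1.9)

The red capsule started near (1.5, 5.3) and ended near (1.0, 7.2).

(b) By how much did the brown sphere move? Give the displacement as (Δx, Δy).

(2.8, -0.4)

The brown sphere started near (2.7, 1.8) and ended near (5.5, 1.4).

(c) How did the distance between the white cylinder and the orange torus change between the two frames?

-1.5

The distance was about 7.2 in the first image and 5.7 in the second, so they moved 1.5 units closer together.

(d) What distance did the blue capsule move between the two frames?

0.7

The blue capsule moved from about (6.0, 1.1) to (6.7, 1.1), a distance of √(0.7² + 0.0²) ≈ 0.7.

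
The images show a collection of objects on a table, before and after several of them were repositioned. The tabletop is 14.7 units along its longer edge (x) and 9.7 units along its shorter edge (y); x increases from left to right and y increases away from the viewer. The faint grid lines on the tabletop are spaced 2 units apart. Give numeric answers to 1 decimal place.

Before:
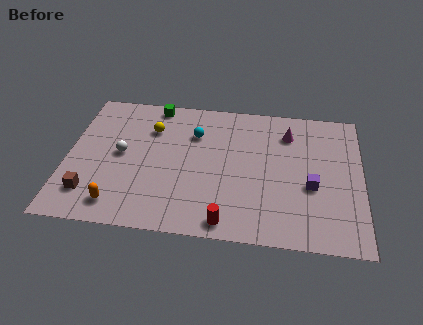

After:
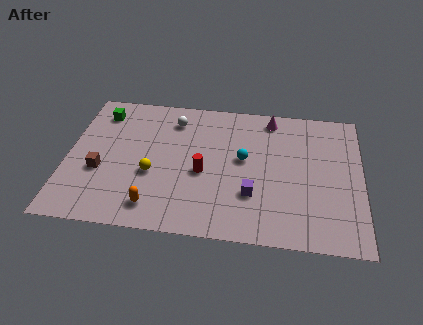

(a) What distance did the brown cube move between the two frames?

1.6

The brown cube was near (1.3, 2.1) before and (1.7, 3.7) after, so it travelled √(0.4² + 1.6²) ≈ 1.6 units.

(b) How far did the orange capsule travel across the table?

1.8

From (2.7, 1.5) to (4.5, 1.6), the orange capsule covered √(1.8² + 0.1²) ≈ 1.8 units.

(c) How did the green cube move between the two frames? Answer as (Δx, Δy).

(-2.7, -0.9)

The green cube started near (4.2, 8.8) and ended near (1.5, 7.9).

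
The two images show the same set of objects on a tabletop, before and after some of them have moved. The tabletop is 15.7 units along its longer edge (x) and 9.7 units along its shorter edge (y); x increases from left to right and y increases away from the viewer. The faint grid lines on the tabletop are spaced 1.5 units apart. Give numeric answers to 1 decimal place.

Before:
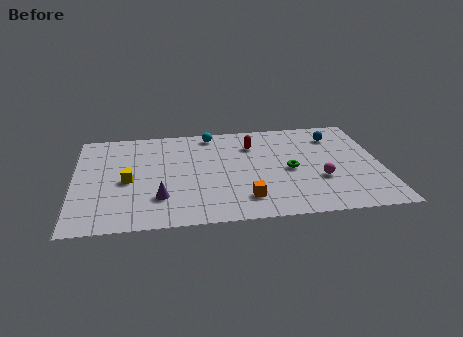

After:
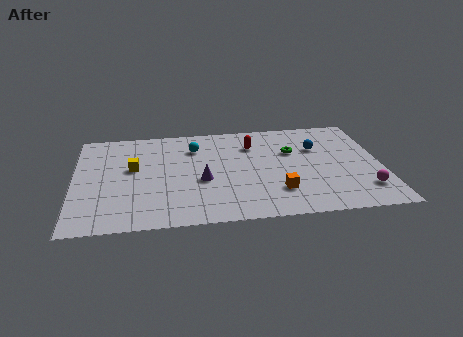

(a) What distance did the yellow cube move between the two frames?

1.2

The yellow cube moved from about (2.7, 4.4) to (3.0, 5.6), a distance of √(0.3² + 1.2²) ≈ 1.2.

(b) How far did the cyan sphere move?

1.6

The cyan sphere was near (7.1, 8.6) before and (6.2, 7.3) after, so it travelled √(0.9² + 1.3²) ≈ 1.6 units.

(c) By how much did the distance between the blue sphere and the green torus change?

-2.7

Before: roughly 4.0 units apart; after: 1.3. That's 2.7 units closer together.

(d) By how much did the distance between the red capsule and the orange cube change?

-0.4

Before: roughly 5.2 units apart; after: 4.8. That's 0.4 units closer together.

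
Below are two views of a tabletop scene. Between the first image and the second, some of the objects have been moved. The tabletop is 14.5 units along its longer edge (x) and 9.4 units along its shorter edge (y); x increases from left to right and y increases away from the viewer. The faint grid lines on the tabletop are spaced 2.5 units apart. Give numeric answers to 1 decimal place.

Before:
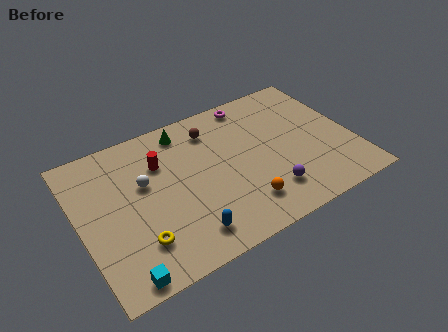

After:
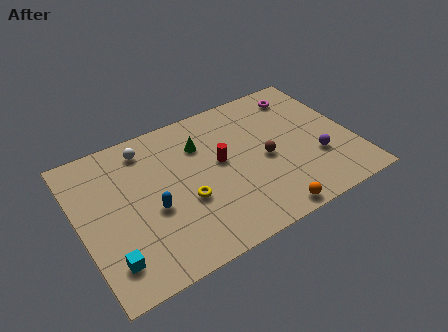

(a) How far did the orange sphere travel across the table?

1.6

The orange sphere was near (8.2, 2.0) before and (9.3, 0.8) after, so it travelled √(1.1² + 1.2²) ≈ 1.6 units.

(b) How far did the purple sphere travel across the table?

3.0

From (9.6, 2.1) to (12.4, 3.1), the purple sphere covered √(2.8² + 1.0²) ≈ 3.0 units.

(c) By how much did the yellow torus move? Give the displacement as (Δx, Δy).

(2.7, 1.3)

The yellow torus started near (2.7, 2.3) and ended near (5.4, 3.6).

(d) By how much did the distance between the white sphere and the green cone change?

-0.5

Before: roughly 3.5 units apart; after: 3.0. That's 0.5 units closer together.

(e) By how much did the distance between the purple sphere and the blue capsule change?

+4.2

They were about 4.5 units apart before and 8.7 after — 4.2 units further apart.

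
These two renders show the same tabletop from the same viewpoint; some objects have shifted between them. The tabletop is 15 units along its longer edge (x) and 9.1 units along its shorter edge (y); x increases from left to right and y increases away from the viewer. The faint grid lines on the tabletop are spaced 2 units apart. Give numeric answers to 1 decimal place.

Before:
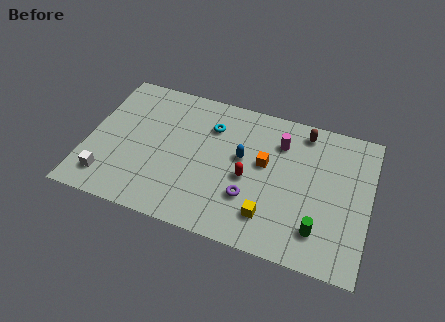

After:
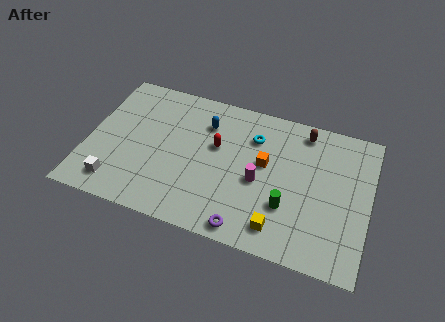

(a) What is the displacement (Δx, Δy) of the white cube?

(0.5, -0.2)

The white cube was at about (1.3, 1.7) and moved to about (1.8, 1.5).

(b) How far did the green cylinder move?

1.9

From (12.5, 2.0) to (10.8, 2.9), the green cylinder covered √(1.7² + 0.9²) ≈ 1.9 units.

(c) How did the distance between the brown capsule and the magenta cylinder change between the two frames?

+2.8

Before: roughly 1.6 units apart; after: 4.4. That's 2.8 units further apart.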